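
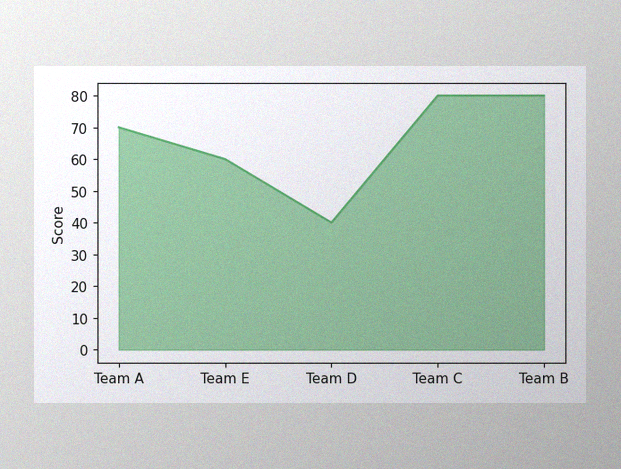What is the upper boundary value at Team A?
The image has some photo noise and uneven lighting. At Team A the upper boundary is at 70.

70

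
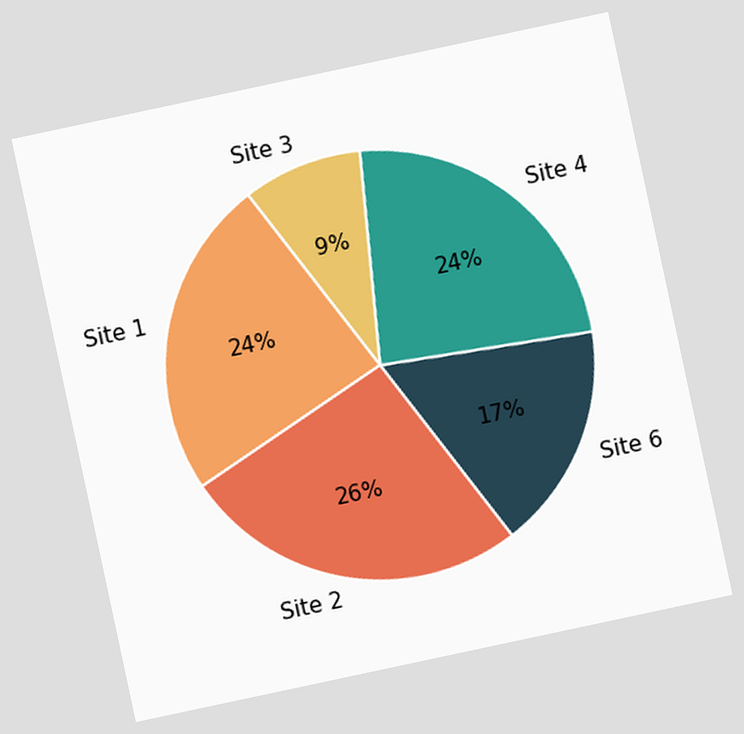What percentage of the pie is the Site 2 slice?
The chart is tilted about 12° counter-clockwise. The Site 2 slice takes up 26% of the pie.

26%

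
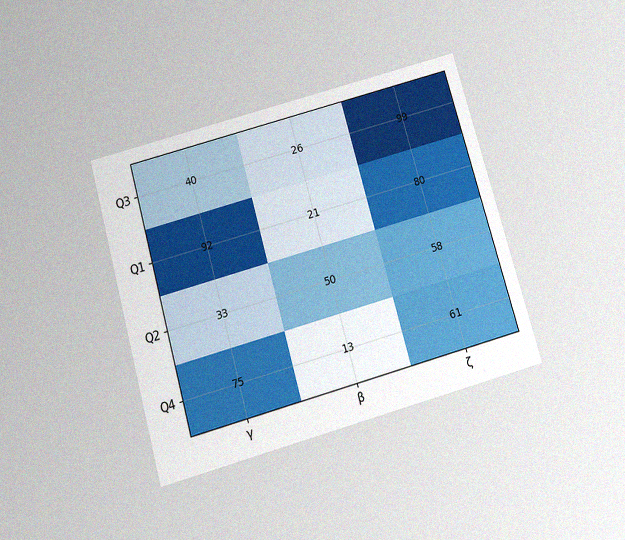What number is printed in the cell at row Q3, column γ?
40

The chart is tilted about 16° counter-clockwise and viewed slightly from below, with some photo noise. The (Q3, γ) cell reads 40.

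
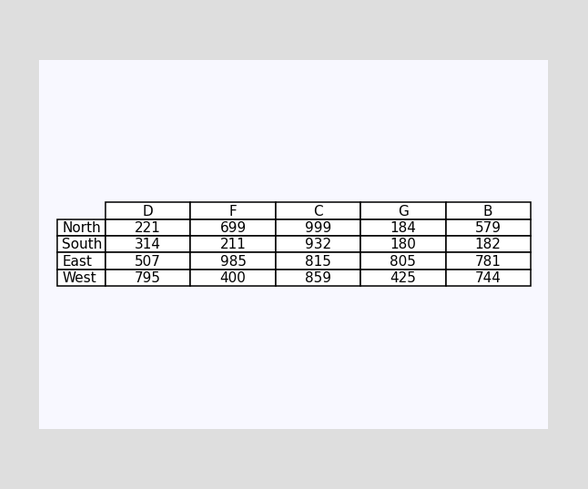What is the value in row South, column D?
314

The (South, D) cell reads 314.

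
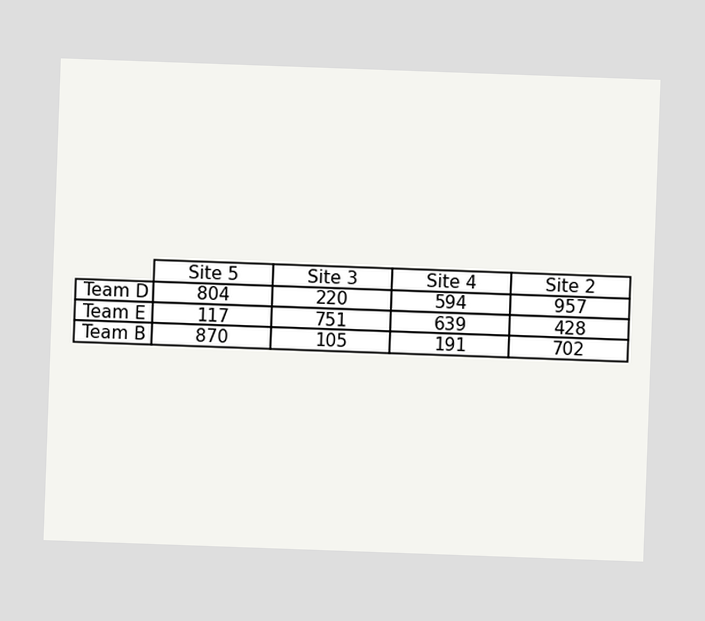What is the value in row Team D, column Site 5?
The chart is tilted about 2° clockwise. The (Team D, Site 5) cell reads 804.

804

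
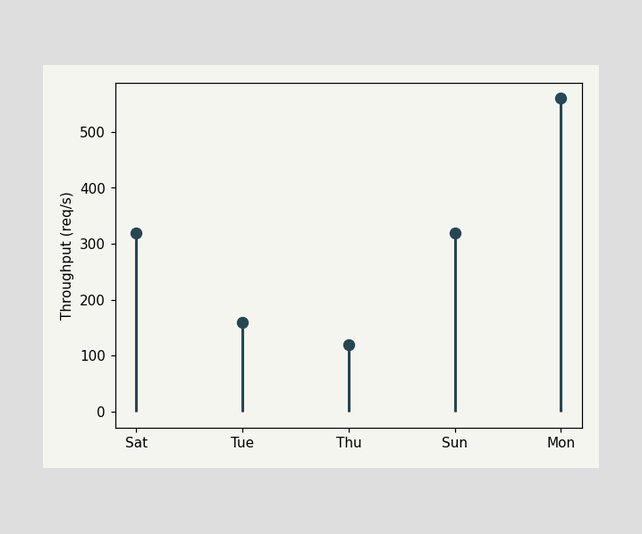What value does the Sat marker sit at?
The Sat marker sits at 320req/s.

320req/s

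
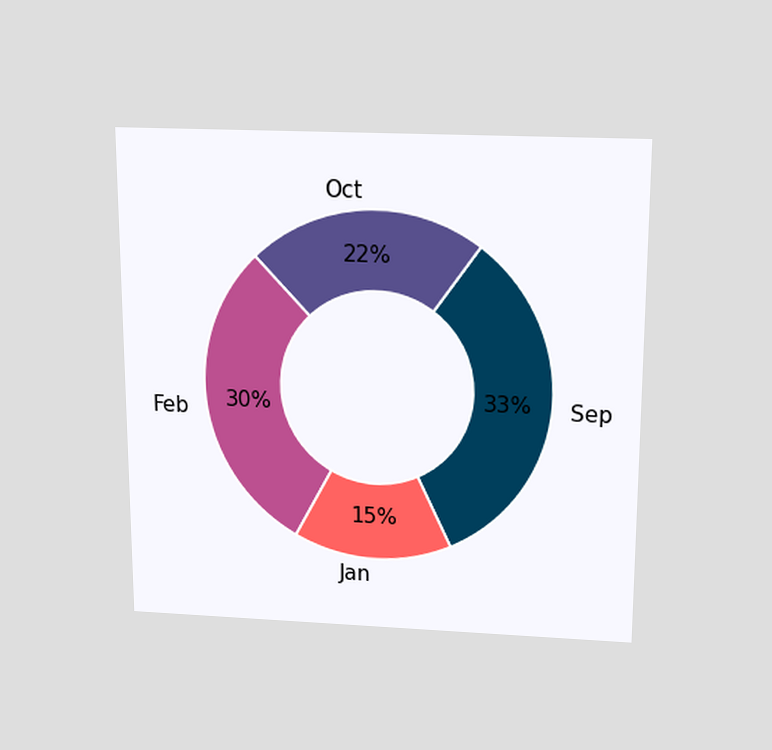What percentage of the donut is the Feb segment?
30%

The chart is viewed slightly from above. The Feb segment takes up 30% of the ring.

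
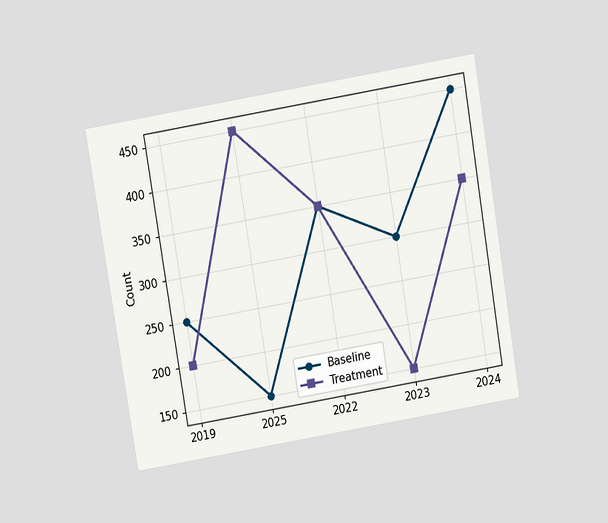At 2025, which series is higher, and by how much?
Treatment, by 300

The chart is tilted about 9° counter-clockwise and viewed slightly from above. At 2025, Treatment sits above the other line by 300.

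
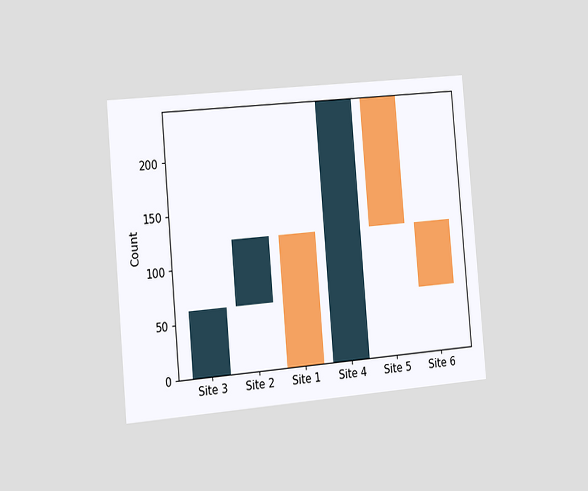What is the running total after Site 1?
The chart is tilted about 5° counter-clockwise and viewed slightly from the left. After Site 1 the running total reaches 0.

0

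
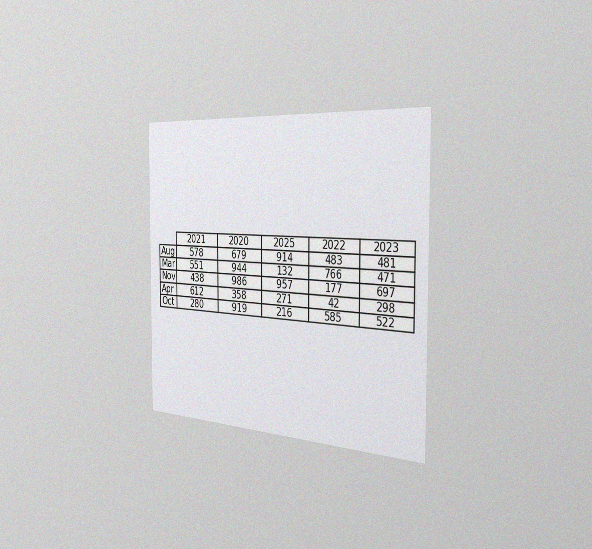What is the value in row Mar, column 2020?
944

The chart is viewed slightly from the right, with some photo noise. The (Mar, 2020) cell reads 944.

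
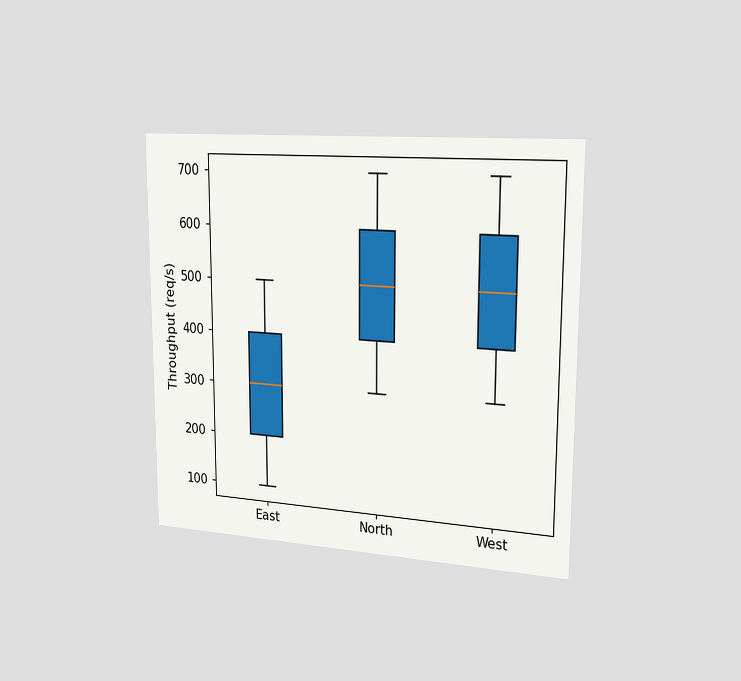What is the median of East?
300req/s

The chart is viewed slightly from the right. The median line in the East box sits at 300req/s.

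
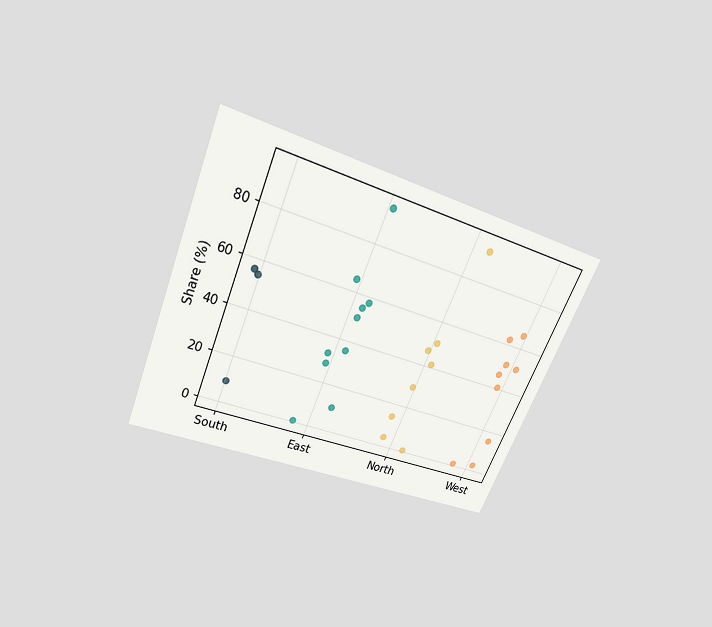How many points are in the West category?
The chart is tilted about 23° clockwise and viewed slightly from above. Counting the markers in the West column gives 9.

9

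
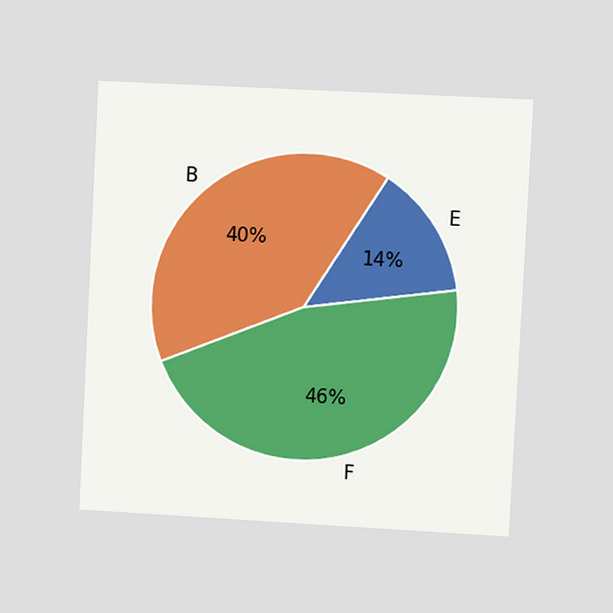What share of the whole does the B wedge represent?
The chart is tilted about 3° clockwise and viewed at a slight angle. The B slice takes up 40% of the pie.

40%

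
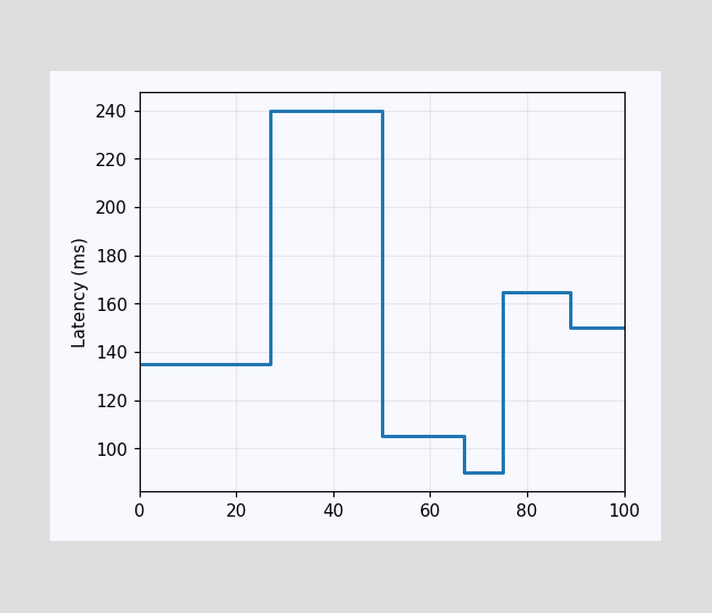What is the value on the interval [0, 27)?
On [0, 27) the step sits at 135ms.

135ms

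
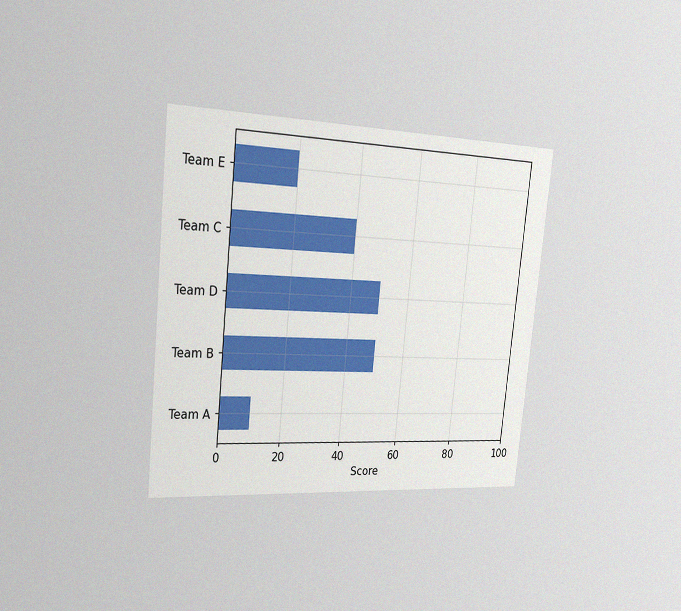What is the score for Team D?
50

The chart is tilted about 6° clockwise and viewed slightly from the left, with some photo noise. Reading along the chart's x-axis, the Team D bar reaches 50.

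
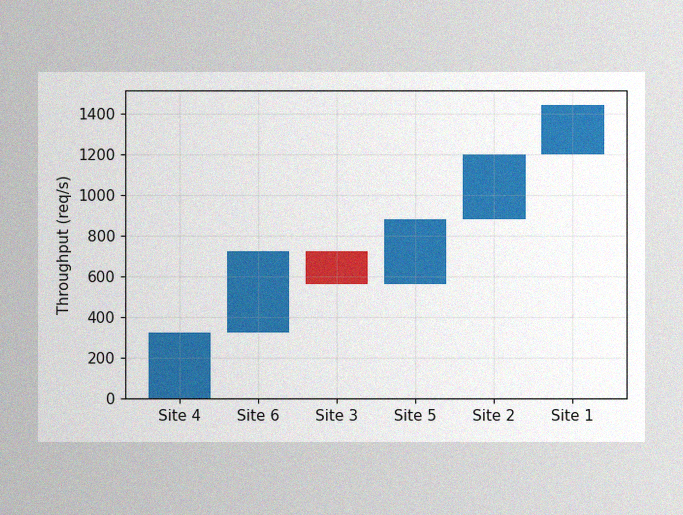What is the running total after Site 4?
The image has some photo noise and uneven lighting. After Site 4 the running total reaches 320req/s.

320req/s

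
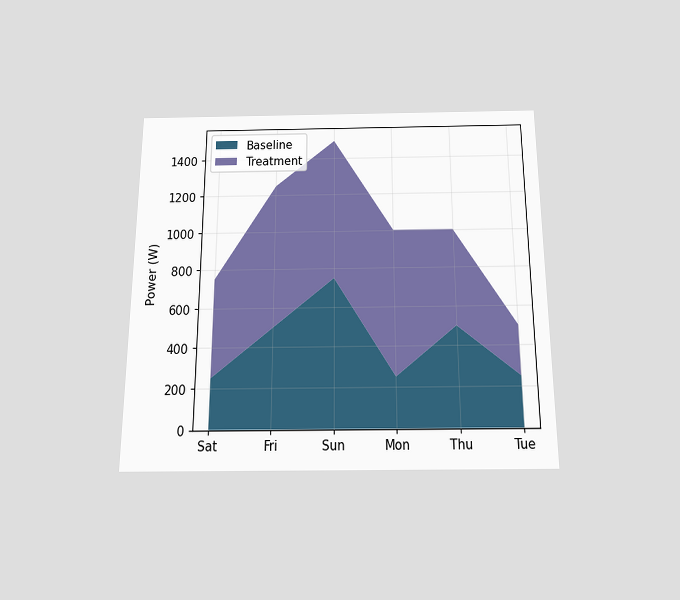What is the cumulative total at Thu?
The chart is viewed slightly from below. The stacked total at Thu reaches 1000W.

1000W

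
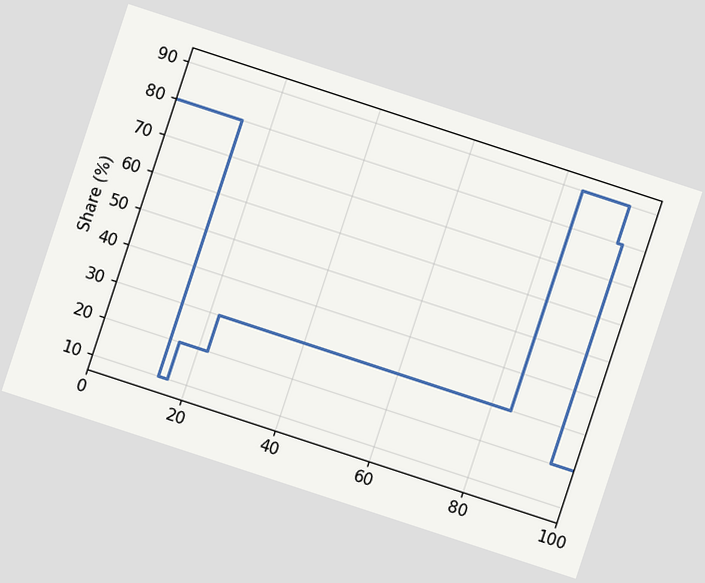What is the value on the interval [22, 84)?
30%

The chart is tilted about 18° clockwise. On [22, 84) the step sits at 30%.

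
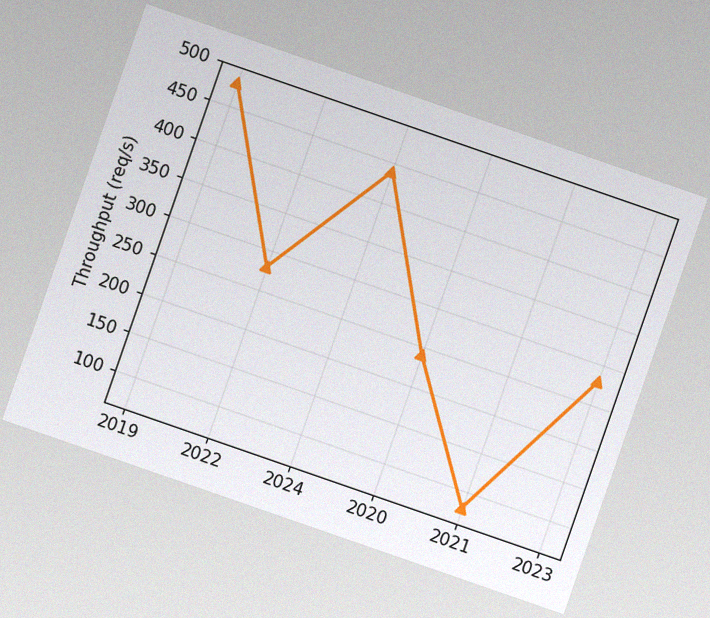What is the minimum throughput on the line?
The chart is tilted about 19° clockwise, with some photo noise. The lowest point is at 2021, and reading across to the y-axis gives 80req/s.

80req/s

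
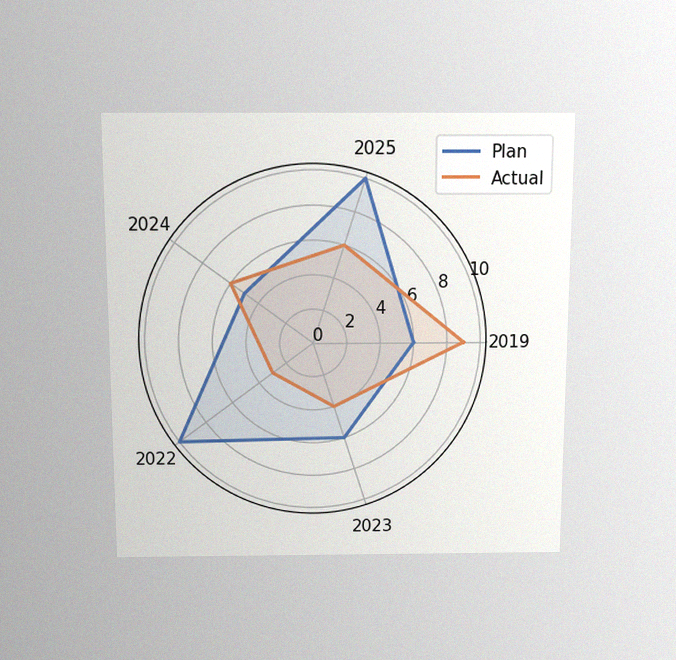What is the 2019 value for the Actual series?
9

The chart is viewed slightly from above, with some photo noise. On the 2019 axis, Actual reaches 9.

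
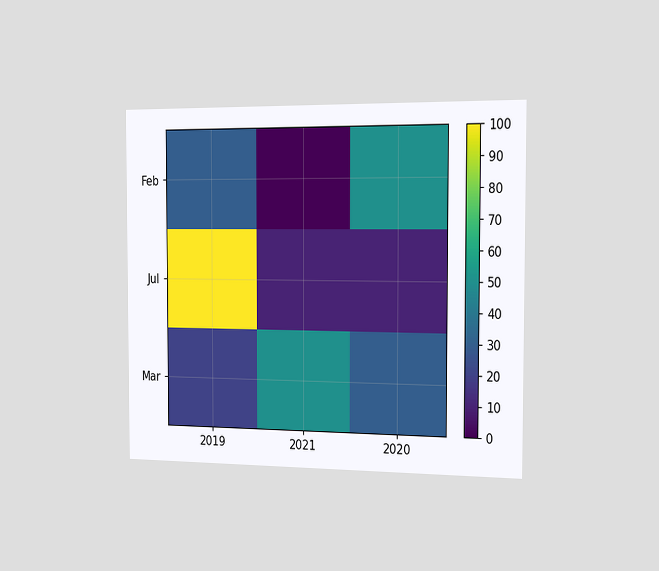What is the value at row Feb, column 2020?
The chart is viewed slightly from the right. Matching cell (Feb, 2020) against the colorbar gives 50.

50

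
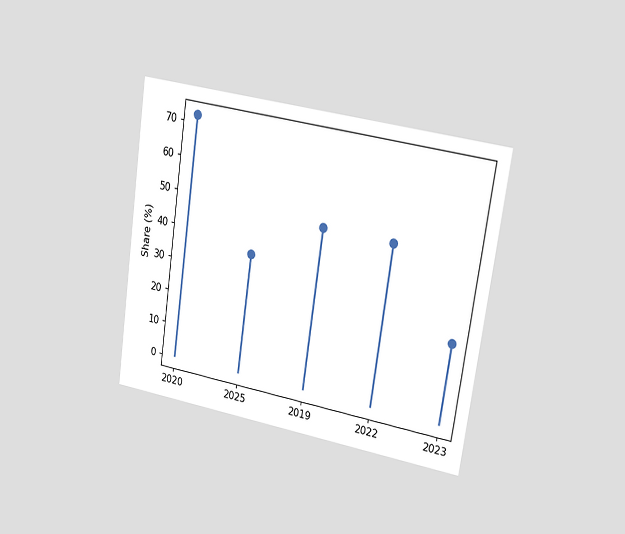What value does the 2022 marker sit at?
The chart is tilted about 8° clockwise and viewed slightly from the right. The 2022 marker sits at 48%.

48%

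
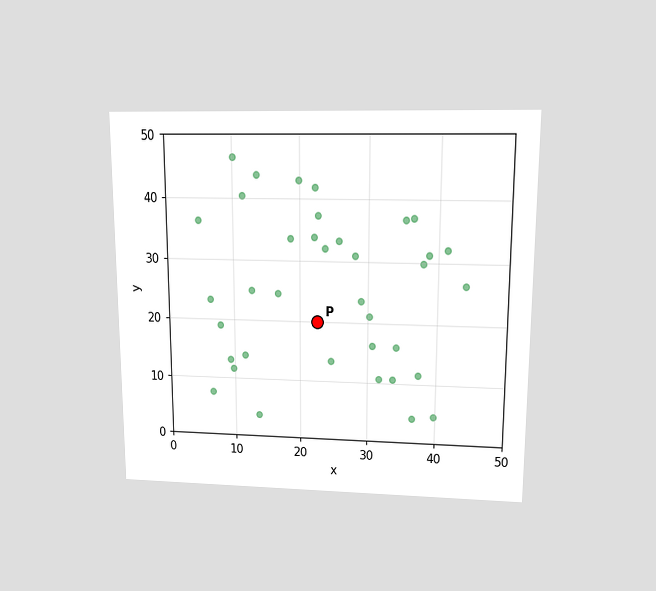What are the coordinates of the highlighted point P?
The chart is viewed at a slight angle. Following the gridlines from P to each axis, P sits at (22.5, 20).

(22.5, 20)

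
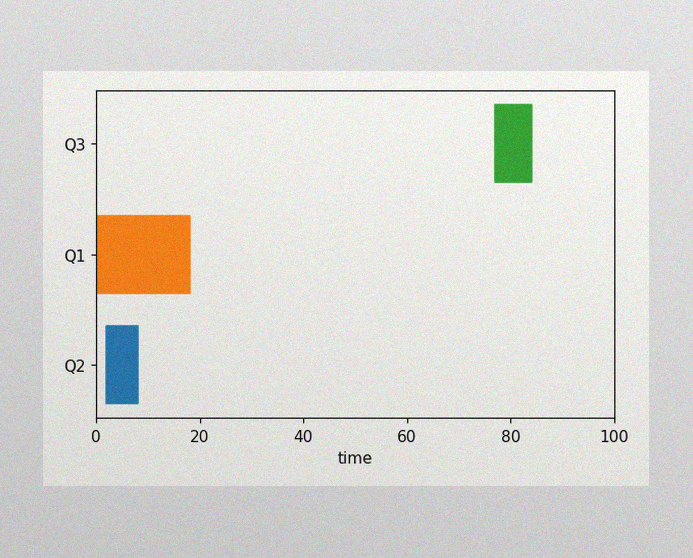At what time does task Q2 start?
The image has some photo noise and uneven lighting. The Q2 bar begins at t=2.

2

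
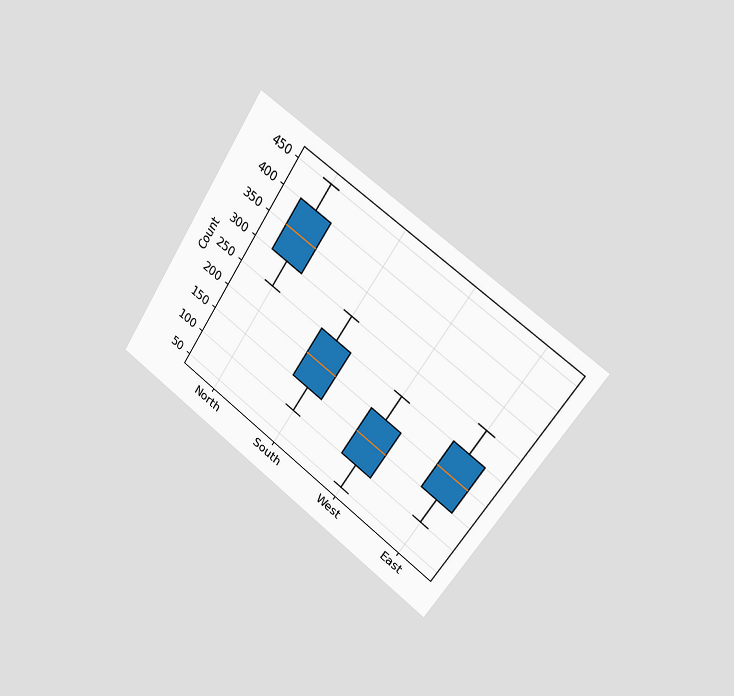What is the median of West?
150

The chart is tilted about 33° clockwise and viewed slightly from the right. The median line in the West box sits at 150.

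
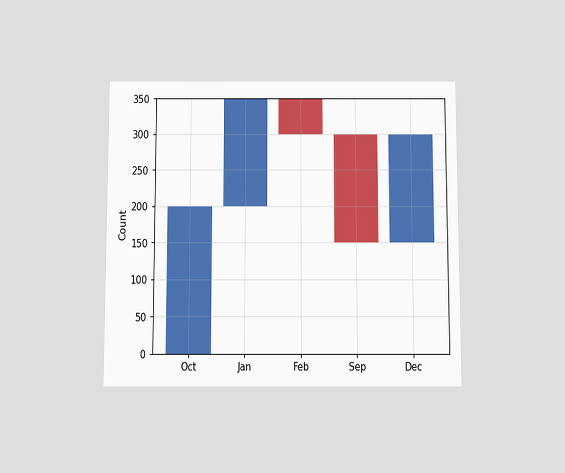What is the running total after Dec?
300

The chart is viewed slightly from below. After Dec the running total reaches 300.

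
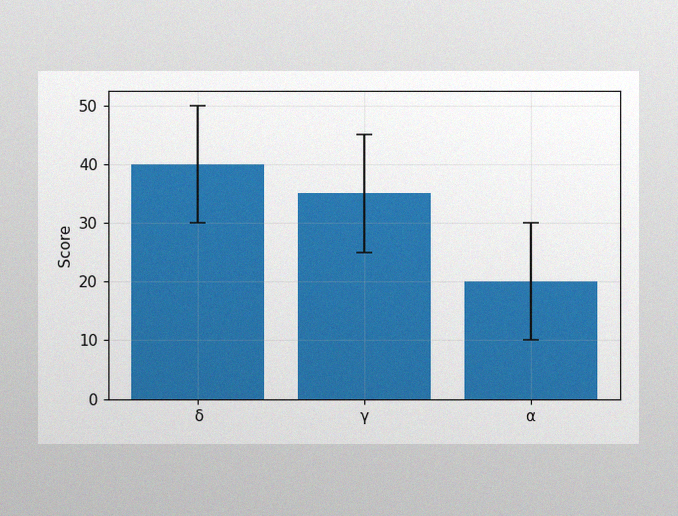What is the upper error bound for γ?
The image has some photo noise and uneven lighting. The γ bar's upper whisker reaches 45.

45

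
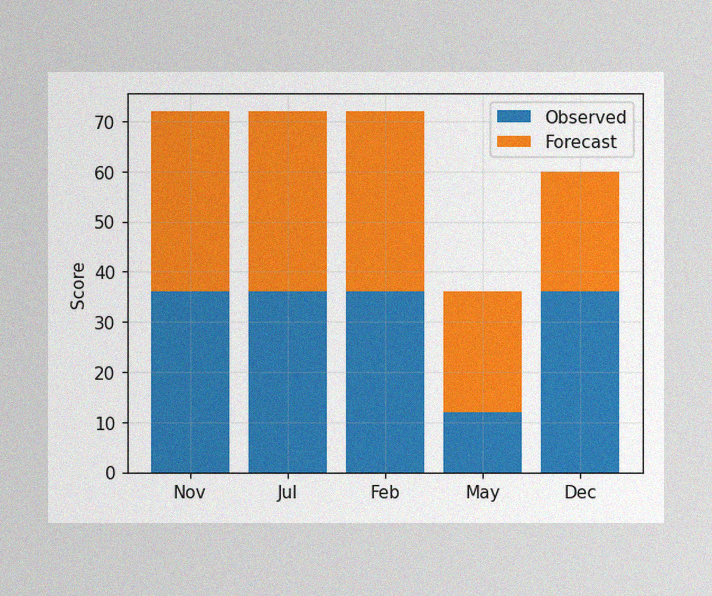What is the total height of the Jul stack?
72

The image has some photo noise and uneven lighting. The Jul stack's top reaches 72 on the y-axis.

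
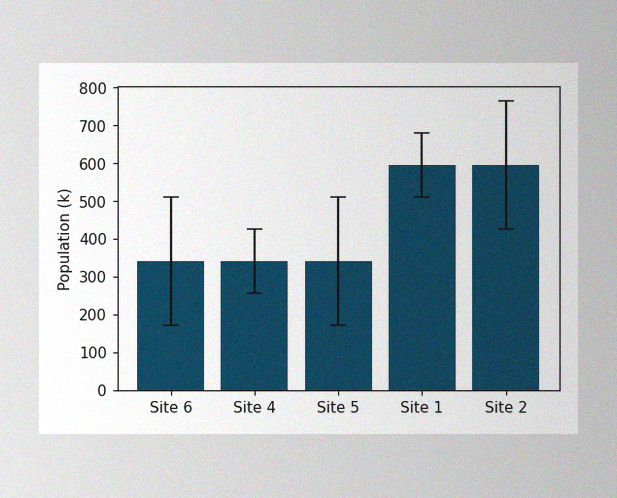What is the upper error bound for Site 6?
510k

The image has some photo noise and uneven lighting. The Site 6 bar's upper whisker reaches 510k.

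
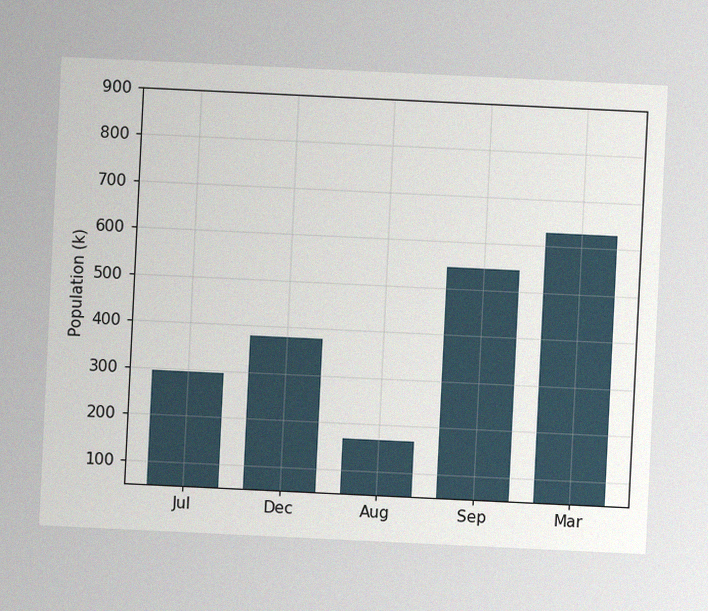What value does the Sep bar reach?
The chart is tilted about 3° clockwise, with some photo noise. Reading along the chart's y-axis, the Sep bar reaches 546k.

546k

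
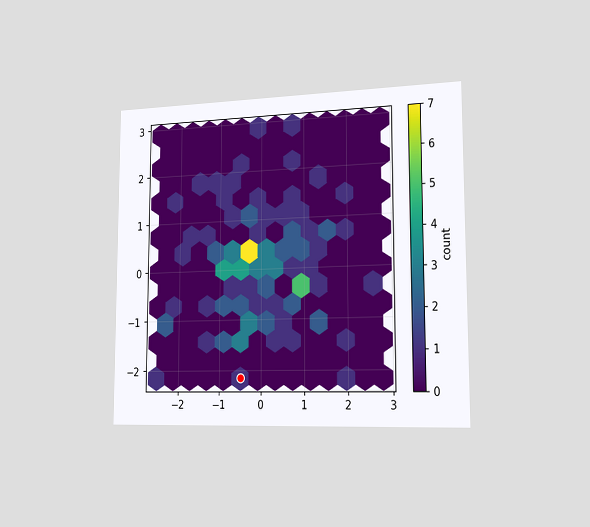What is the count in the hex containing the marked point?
1

The chart is viewed slightly from the right. The marked hex reads 1 on the colorbar.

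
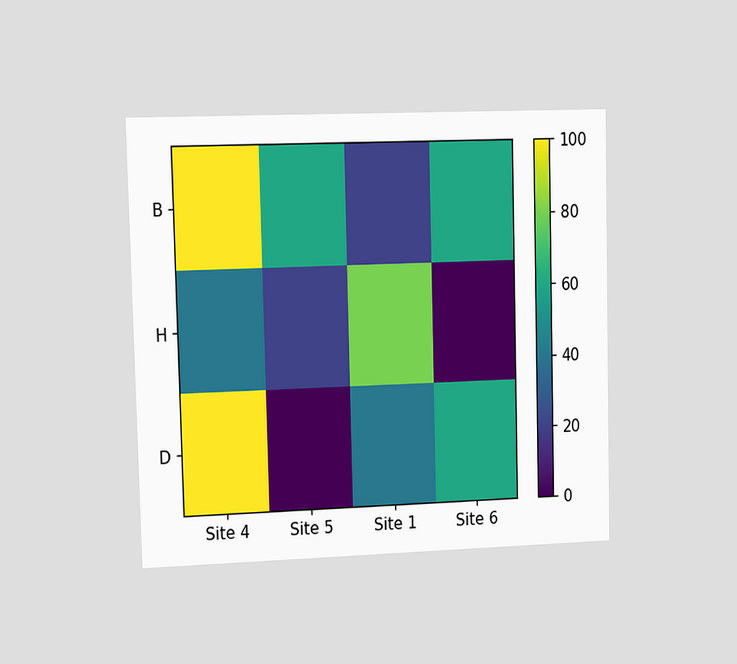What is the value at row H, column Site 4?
40

The chart is viewed slightly from the left. Matching cell (H, Site 4) against the colorbar gives 40.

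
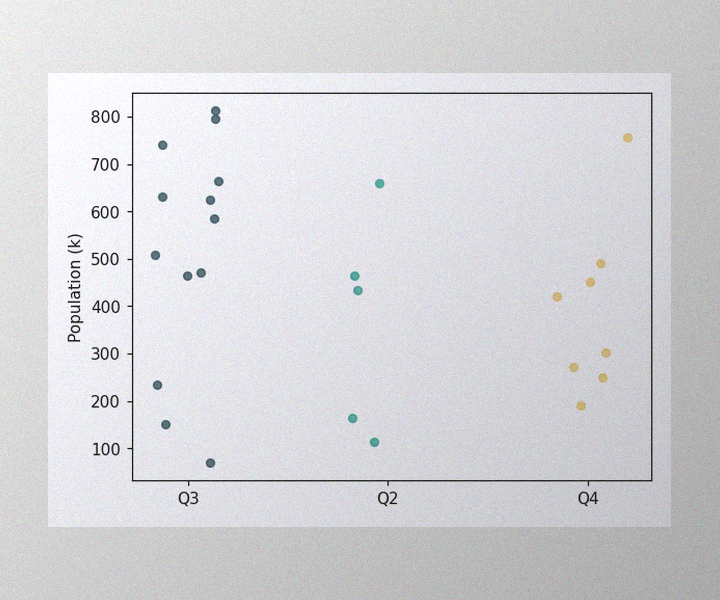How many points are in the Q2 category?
The image has some photo noise and uneven lighting. Counting the markers in the Q2 column gives 5.

5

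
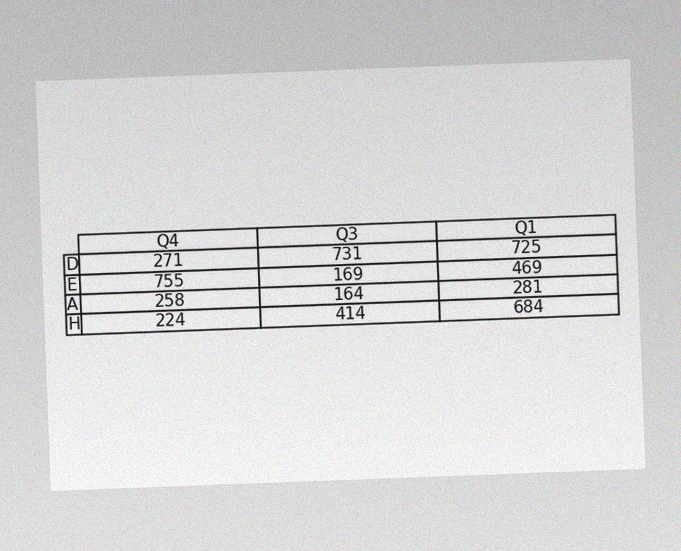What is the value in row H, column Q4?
224

The chart is tilted about 2° counter-clockwise, with some photo noise. The (H, Q4) cell reads 224.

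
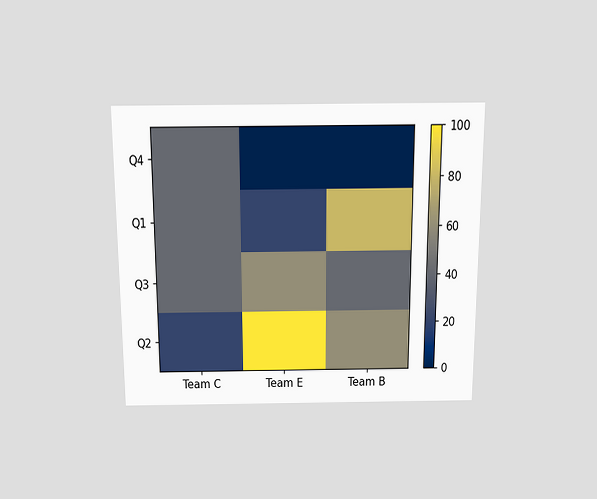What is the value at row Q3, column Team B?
The chart is viewed slightly from above. Matching cell (Q3, Team B) against the colorbar gives 40.

40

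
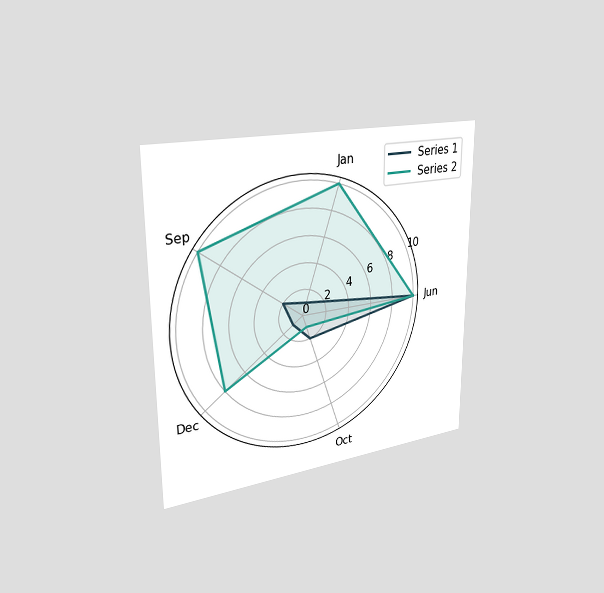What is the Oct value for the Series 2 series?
The chart is viewed slightly from the left. On the Oct axis, Series 2 reaches 1.

1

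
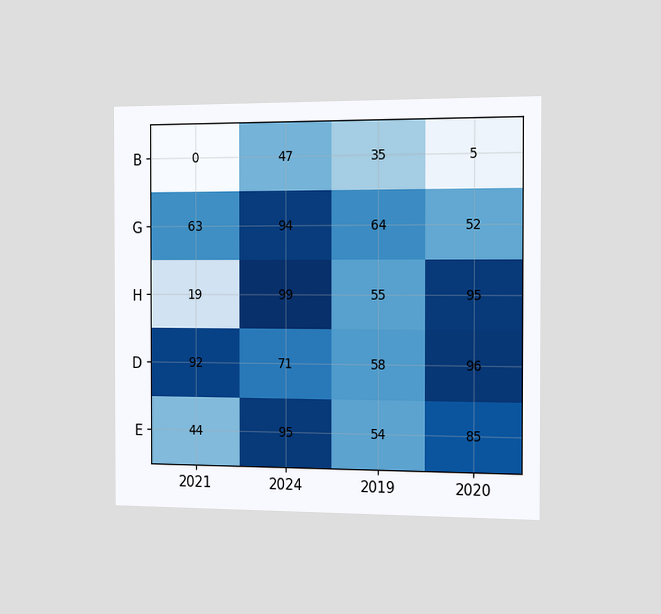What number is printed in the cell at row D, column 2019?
58

The chart is viewed slightly from the right. The (D, 2019) cell reads 58.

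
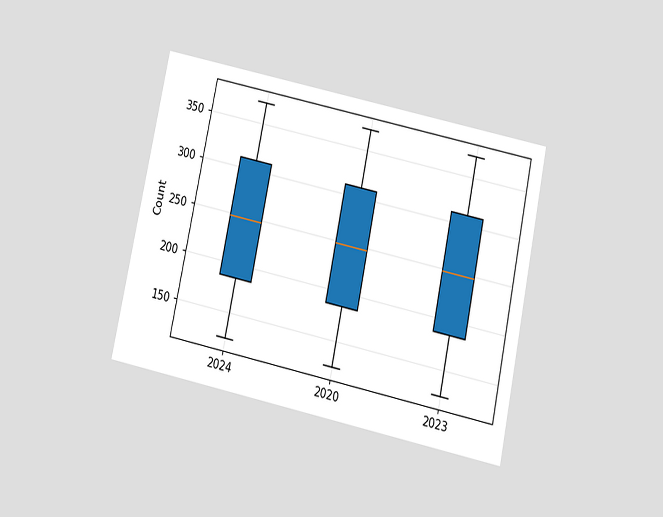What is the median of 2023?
The chart is tilted about 12° clockwise and viewed slightly from below. The median line in the 2023 box sits at 248.

248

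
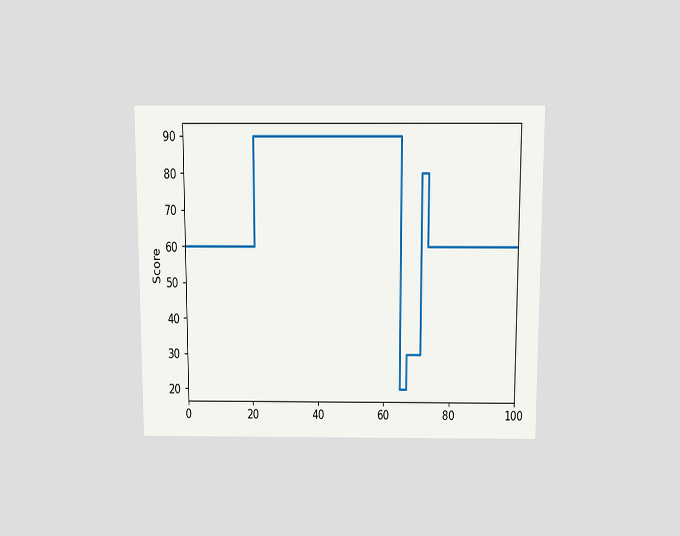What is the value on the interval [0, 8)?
60

The chart is viewed slightly from above. On [0, 8) the step sits at 60.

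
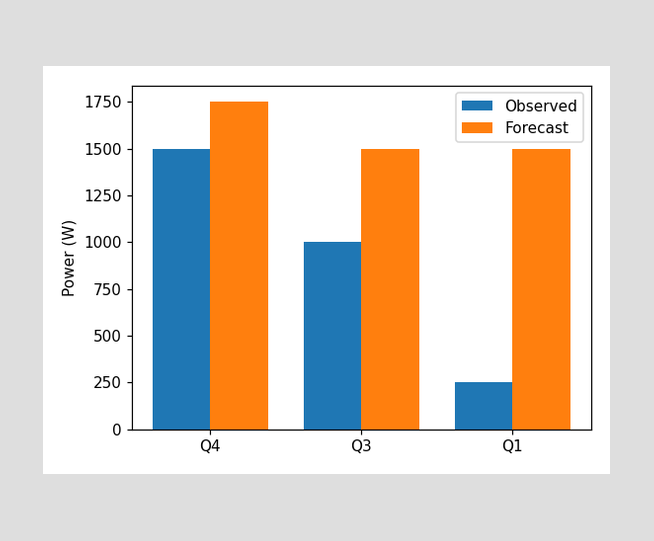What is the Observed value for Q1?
The Observed bar at Q1 reaches 250W on the y-axis.

250W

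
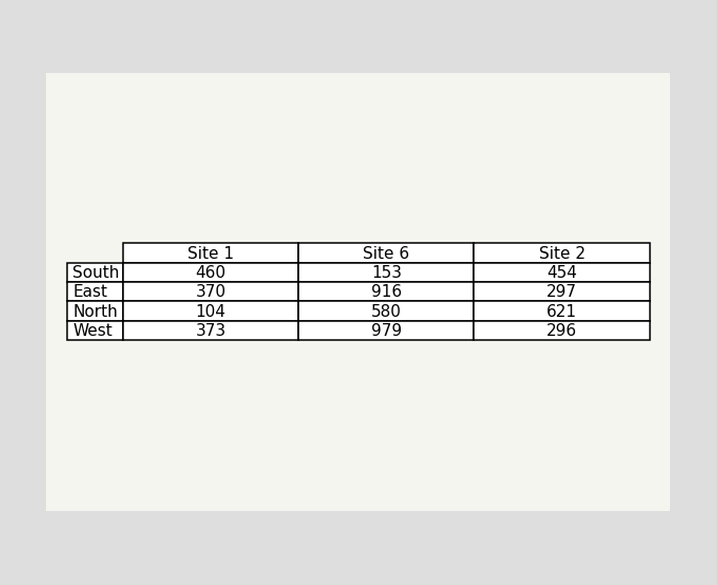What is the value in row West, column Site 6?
The (West, Site 6) cell reads 979.

979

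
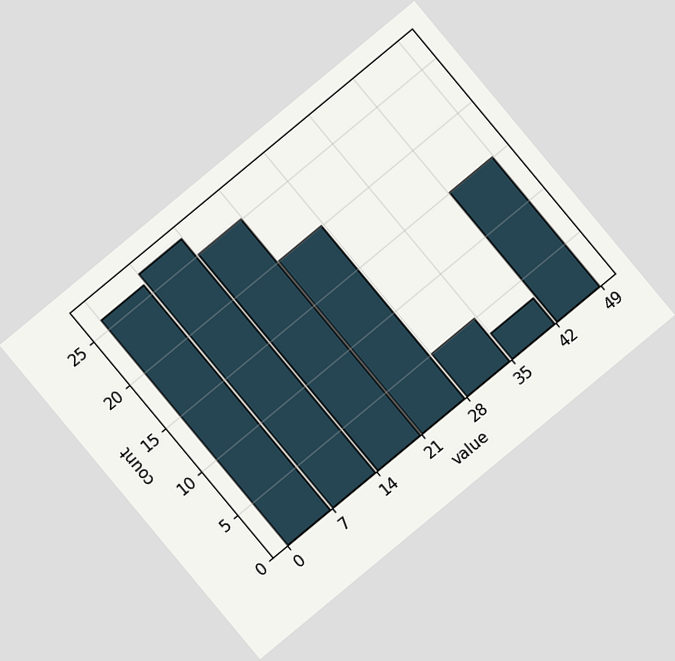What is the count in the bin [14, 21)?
The chart is tilted about 40° counter-clockwise. The [14, 21) bin has height 25.

25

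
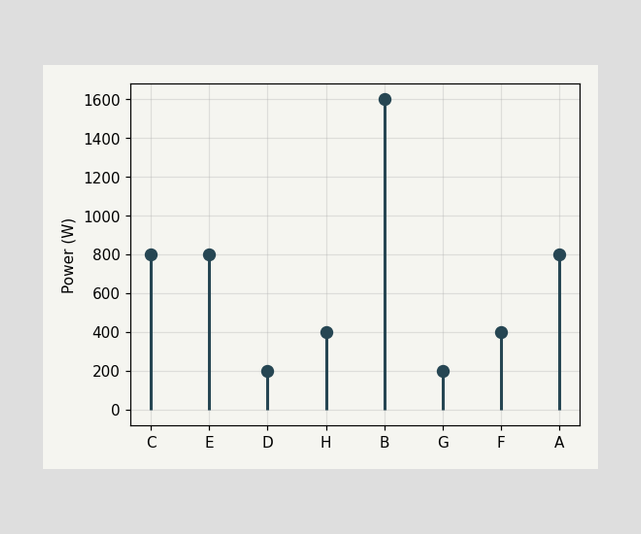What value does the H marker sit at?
400W

The H marker sits at 400W.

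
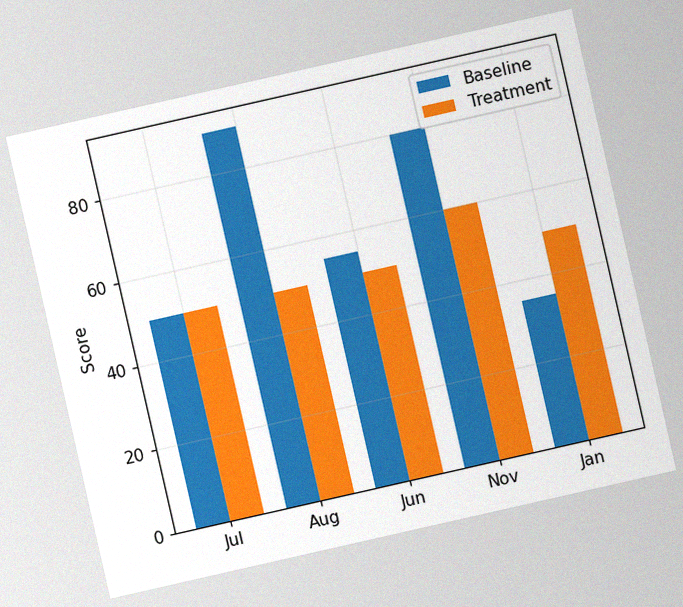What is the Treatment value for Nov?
60

The chart is tilted about 13° counter-clockwise, with some photo noise. The Treatment bar at Nov reaches 60 on the y-axis.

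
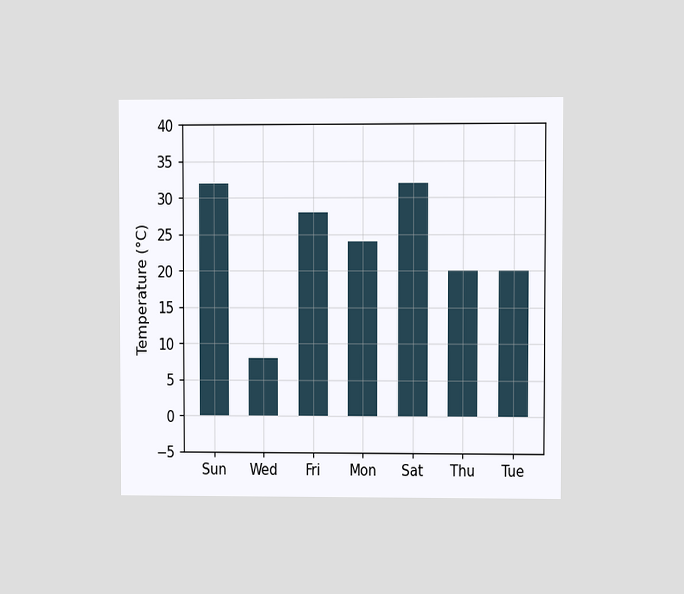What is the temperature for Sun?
The chart is viewed at a slight angle. Reading along the chart's y-axis, the Sun bar reaches 32°C.

32°C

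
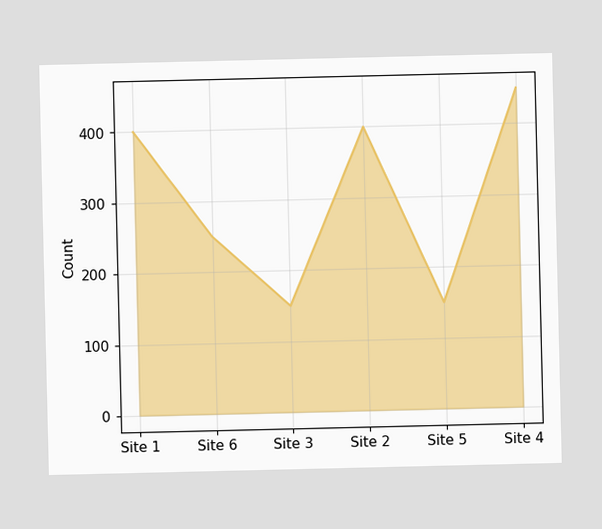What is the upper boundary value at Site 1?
400

At Site 1 the upper boundary is at 400.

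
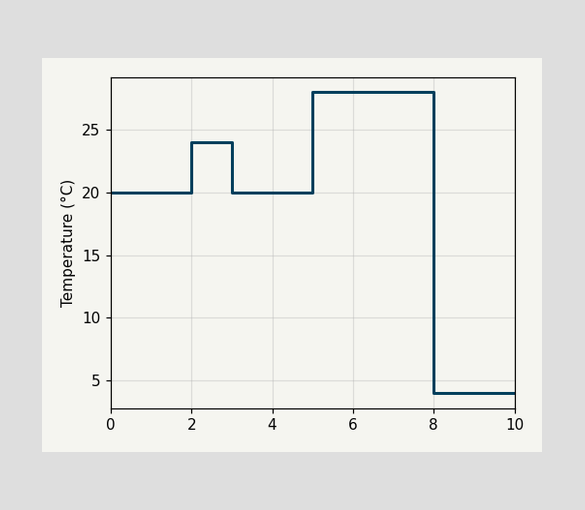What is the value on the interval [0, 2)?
On [0, 2) the step sits at 20°C.

20°C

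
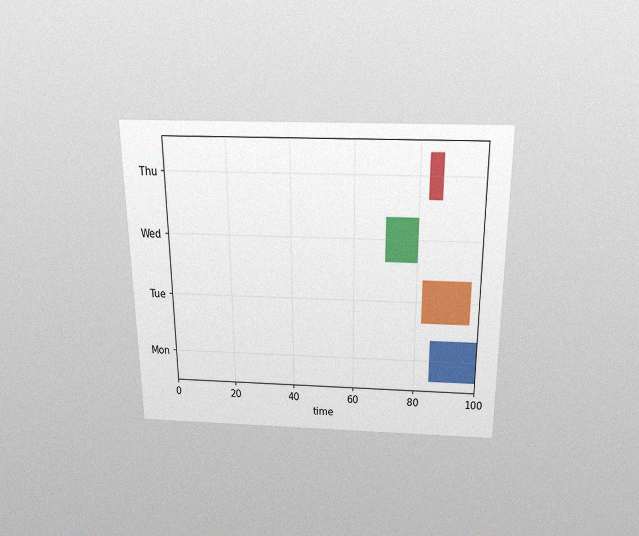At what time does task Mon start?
The chart is viewed slightly from above, with some photo noise. The Mon bar begins at t=85.

85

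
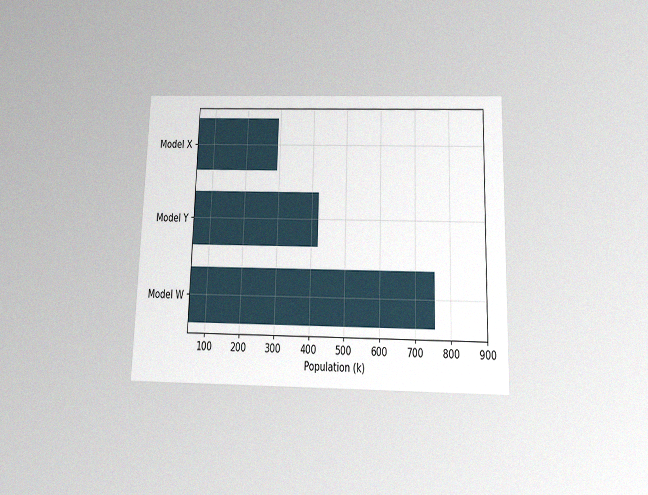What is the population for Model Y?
The chart is viewed slightly from below, with some photo noise. Reading along the chart's x-axis, the Model Y bar reaches 420k.

420k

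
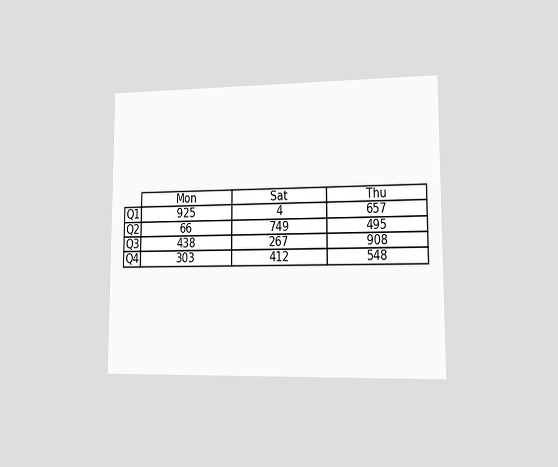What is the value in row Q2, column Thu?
495

The chart is viewed at a slight angle. The (Q2, Thu) cell reads 495.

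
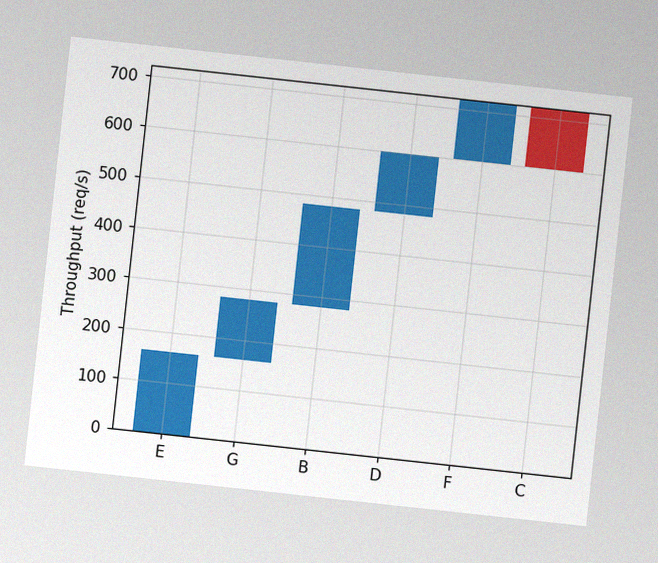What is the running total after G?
280req/s

The chart is tilted about 6° clockwise, with some photo noise. After G the running total reaches 280req/s.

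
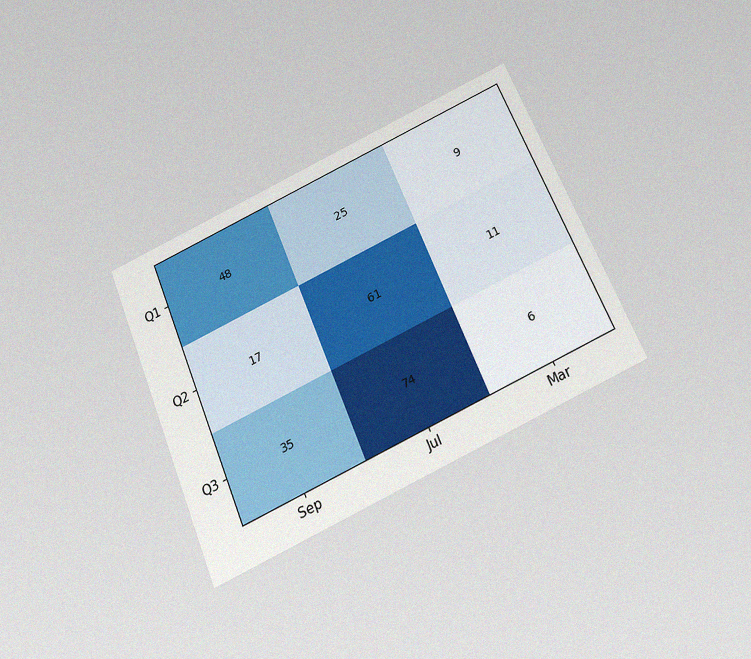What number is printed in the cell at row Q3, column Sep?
The chart is tilted about 23° counter-clockwise and viewed slightly from below, with some photo noise. The (Q3, Sep) cell reads 35.

35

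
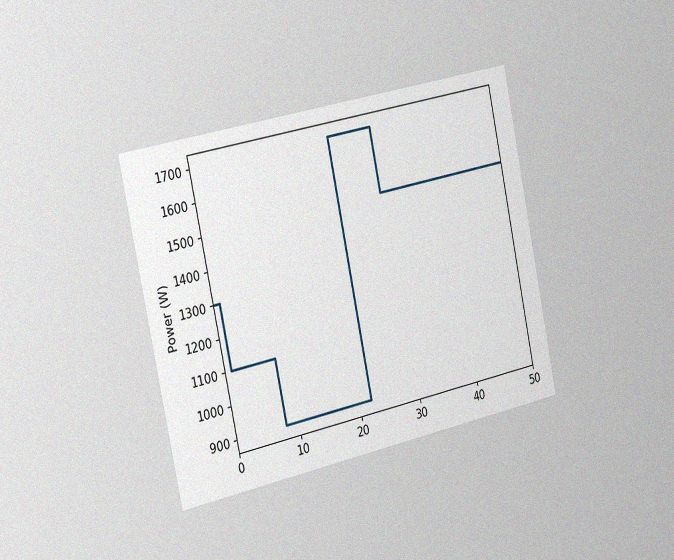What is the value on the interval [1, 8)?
1100W

The chart is tilted about 12° counter-clockwise and viewed slightly from the left, with some photo noise. On [1, 8) the step sits at 1100W.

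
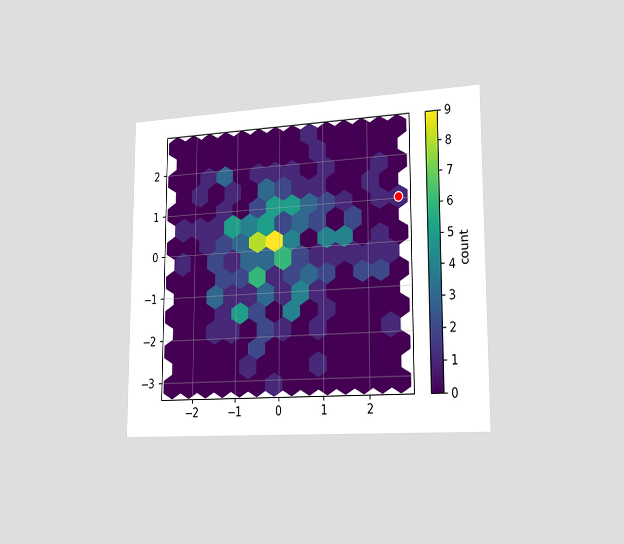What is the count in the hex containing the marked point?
1

The chart is viewed slightly from the right. The marked hex reads 1 on the colorbar.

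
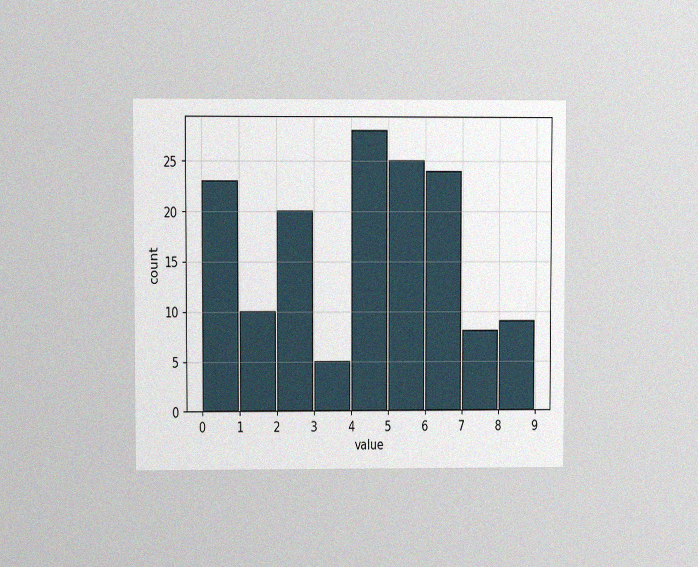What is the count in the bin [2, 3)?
20

The chart is viewed at a slight angle, with some photo noise. The [2, 3) bin has height 20.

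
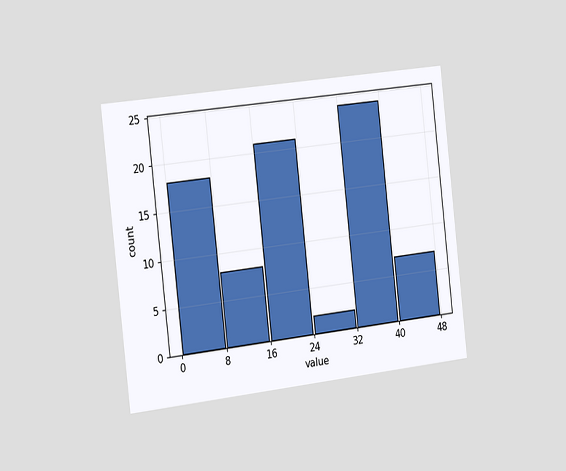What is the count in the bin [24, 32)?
2

The chart is tilted about 7° counter-clockwise and viewed slightly from the left. The [24, 32) bin has height 2.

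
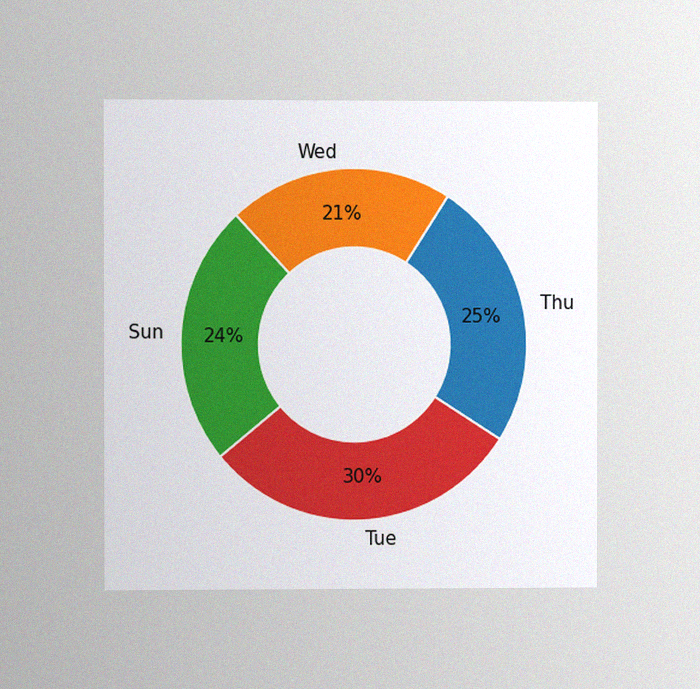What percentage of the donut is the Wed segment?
21%

The chart is viewed at a slight angle, with some photo noise. The Wed segment takes up 21% of the ring.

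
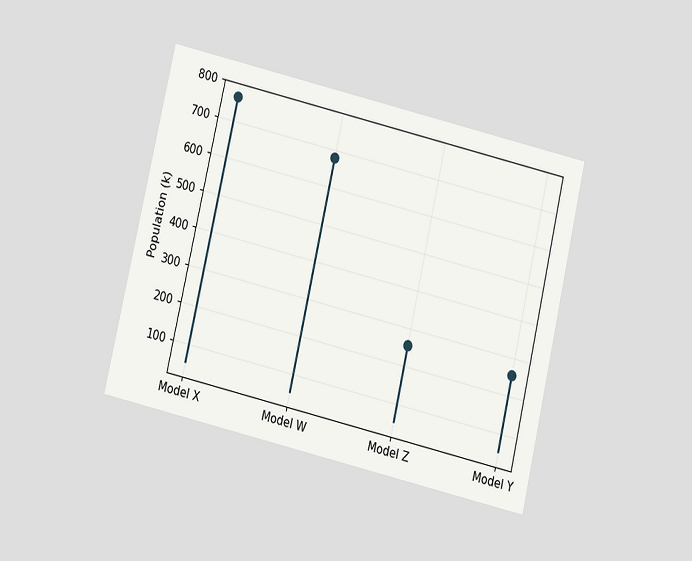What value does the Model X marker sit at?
765k

The chart is tilted about 13° clockwise and viewed slightly from below. The Model X marker sits at 765k.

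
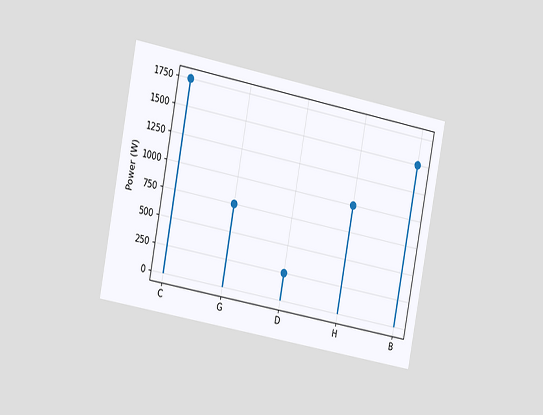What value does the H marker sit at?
The chart is tilted about 11° clockwise and viewed slightly from the left. The H marker sits at 1000W.

1000W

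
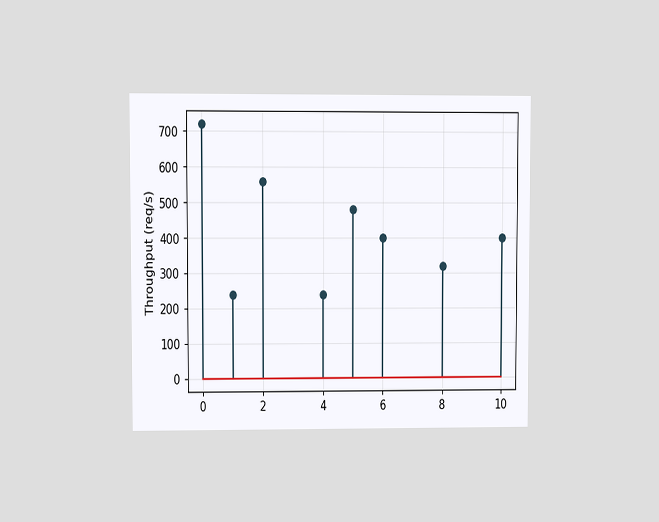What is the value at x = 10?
400req/s

The chart is viewed at a slight angle. The stem at x=10 reaches 400req/s.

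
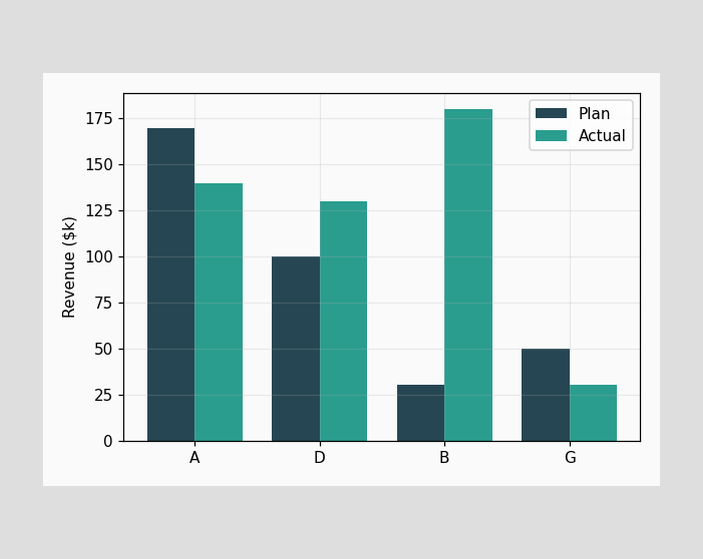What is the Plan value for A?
The Plan bar at A reaches $170k on the y-axis.

$170k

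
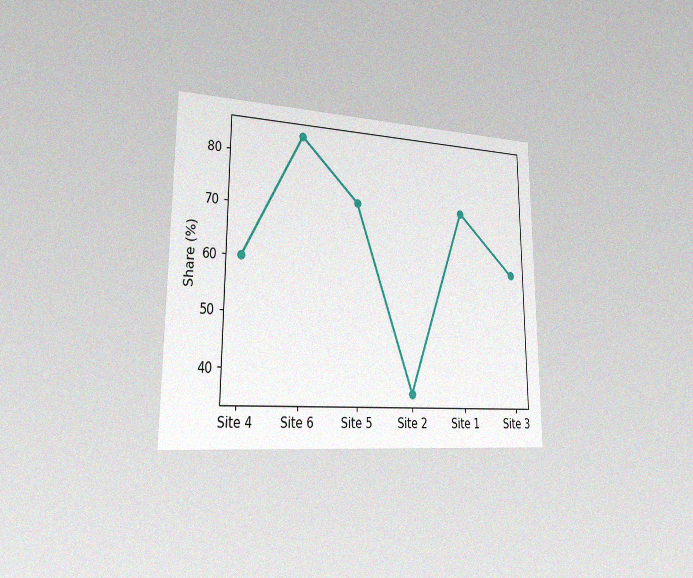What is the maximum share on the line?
The chart is viewed slightly from the left, with some photo noise. The highest point is at Site 6, and reading across to the y-axis gives 84%.

84%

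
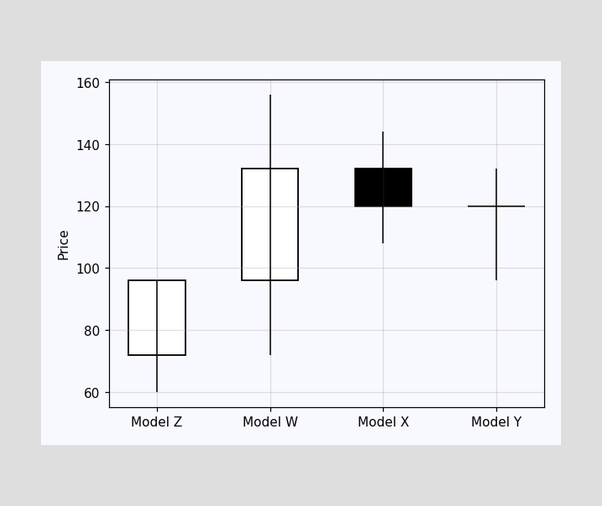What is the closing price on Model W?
132

The Model W candle closes at 132.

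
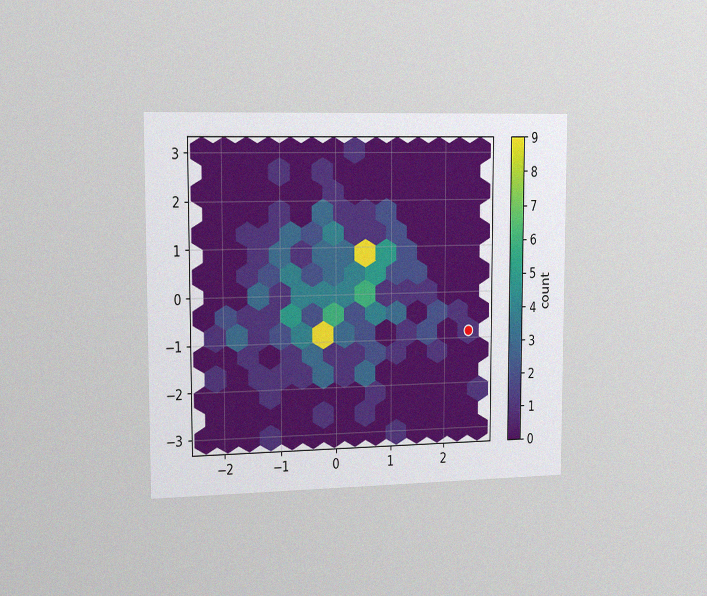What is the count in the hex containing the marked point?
1

The chart is viewed slightly from the left, with some photo noise. The marked hex reads 1 on the colorbar.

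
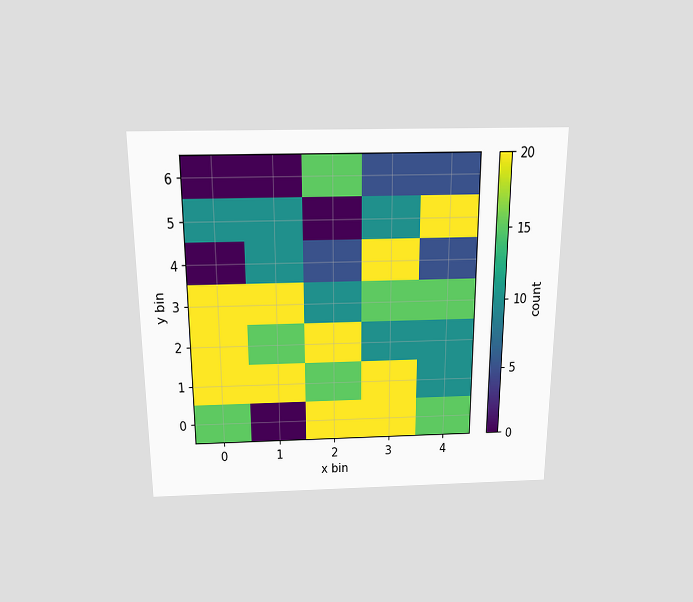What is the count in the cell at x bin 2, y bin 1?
The chart is viewed slightly from above. Matching the cell (2, 1) against the colorbar gives 15.

15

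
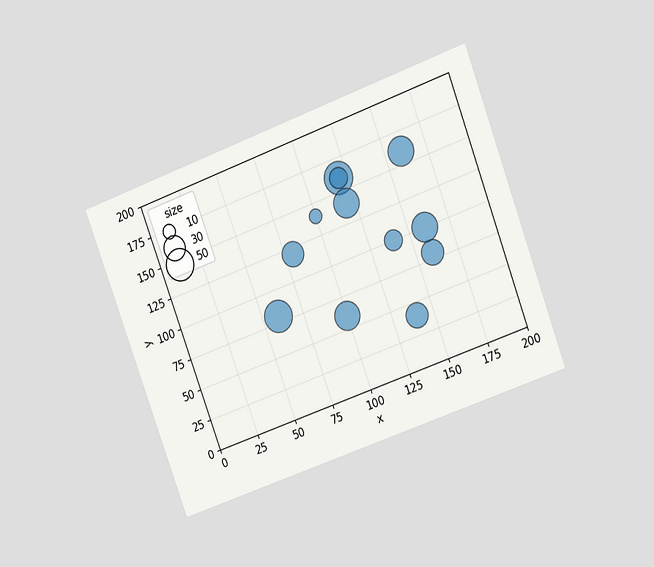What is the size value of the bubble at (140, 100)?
20

The chart is tilted about 20° counter-clockwise and viewed at a slight angle. Matching the bubble at (140, 100) against the size legend gives 20.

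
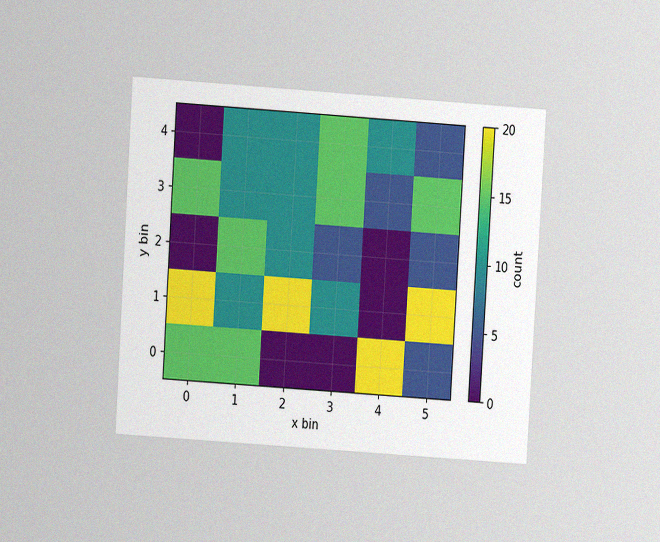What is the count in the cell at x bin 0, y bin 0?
The chart is tilted about 4° clockwise and viewed at a slight angle, with some photo noise. Matching the cell (0, 0) against the colorbar gives 15.

15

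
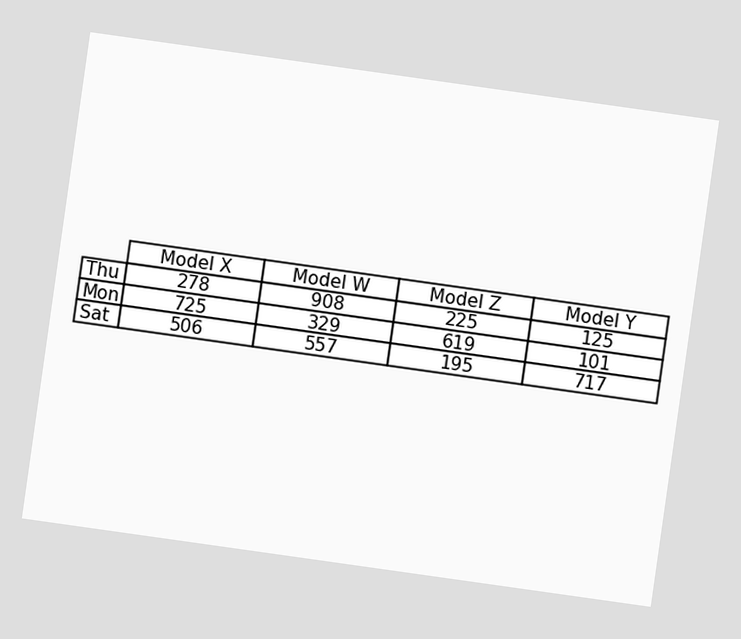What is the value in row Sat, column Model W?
557

The chart is tilted about 8° clockwise. The (Sat, Model W) cell reads 557.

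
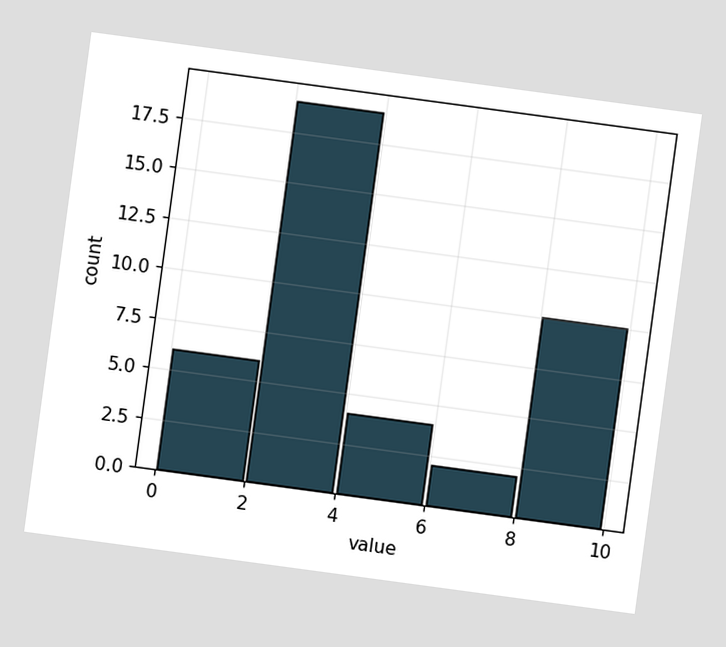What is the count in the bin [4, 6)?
4

The chart is tilted about 8° clockwise. The [4, 6) bin has height 4.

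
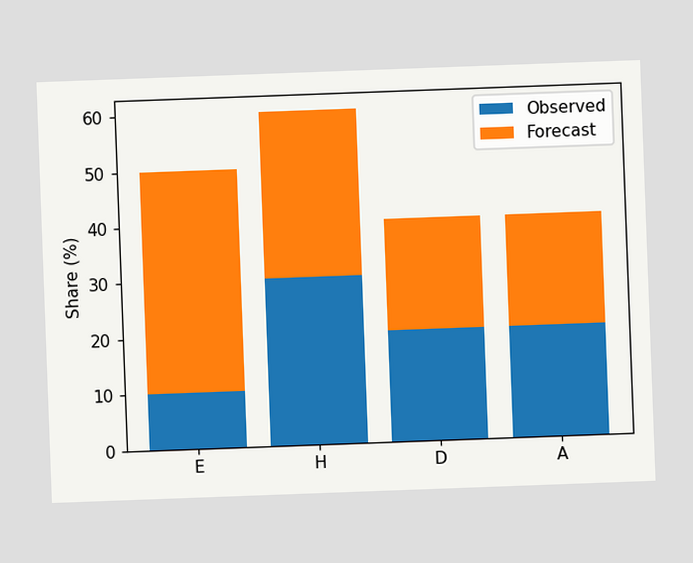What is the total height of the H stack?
60%

The chart is tilted about 2° counter-clockwise. The H stack's top reaches 60% on the y-axis.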